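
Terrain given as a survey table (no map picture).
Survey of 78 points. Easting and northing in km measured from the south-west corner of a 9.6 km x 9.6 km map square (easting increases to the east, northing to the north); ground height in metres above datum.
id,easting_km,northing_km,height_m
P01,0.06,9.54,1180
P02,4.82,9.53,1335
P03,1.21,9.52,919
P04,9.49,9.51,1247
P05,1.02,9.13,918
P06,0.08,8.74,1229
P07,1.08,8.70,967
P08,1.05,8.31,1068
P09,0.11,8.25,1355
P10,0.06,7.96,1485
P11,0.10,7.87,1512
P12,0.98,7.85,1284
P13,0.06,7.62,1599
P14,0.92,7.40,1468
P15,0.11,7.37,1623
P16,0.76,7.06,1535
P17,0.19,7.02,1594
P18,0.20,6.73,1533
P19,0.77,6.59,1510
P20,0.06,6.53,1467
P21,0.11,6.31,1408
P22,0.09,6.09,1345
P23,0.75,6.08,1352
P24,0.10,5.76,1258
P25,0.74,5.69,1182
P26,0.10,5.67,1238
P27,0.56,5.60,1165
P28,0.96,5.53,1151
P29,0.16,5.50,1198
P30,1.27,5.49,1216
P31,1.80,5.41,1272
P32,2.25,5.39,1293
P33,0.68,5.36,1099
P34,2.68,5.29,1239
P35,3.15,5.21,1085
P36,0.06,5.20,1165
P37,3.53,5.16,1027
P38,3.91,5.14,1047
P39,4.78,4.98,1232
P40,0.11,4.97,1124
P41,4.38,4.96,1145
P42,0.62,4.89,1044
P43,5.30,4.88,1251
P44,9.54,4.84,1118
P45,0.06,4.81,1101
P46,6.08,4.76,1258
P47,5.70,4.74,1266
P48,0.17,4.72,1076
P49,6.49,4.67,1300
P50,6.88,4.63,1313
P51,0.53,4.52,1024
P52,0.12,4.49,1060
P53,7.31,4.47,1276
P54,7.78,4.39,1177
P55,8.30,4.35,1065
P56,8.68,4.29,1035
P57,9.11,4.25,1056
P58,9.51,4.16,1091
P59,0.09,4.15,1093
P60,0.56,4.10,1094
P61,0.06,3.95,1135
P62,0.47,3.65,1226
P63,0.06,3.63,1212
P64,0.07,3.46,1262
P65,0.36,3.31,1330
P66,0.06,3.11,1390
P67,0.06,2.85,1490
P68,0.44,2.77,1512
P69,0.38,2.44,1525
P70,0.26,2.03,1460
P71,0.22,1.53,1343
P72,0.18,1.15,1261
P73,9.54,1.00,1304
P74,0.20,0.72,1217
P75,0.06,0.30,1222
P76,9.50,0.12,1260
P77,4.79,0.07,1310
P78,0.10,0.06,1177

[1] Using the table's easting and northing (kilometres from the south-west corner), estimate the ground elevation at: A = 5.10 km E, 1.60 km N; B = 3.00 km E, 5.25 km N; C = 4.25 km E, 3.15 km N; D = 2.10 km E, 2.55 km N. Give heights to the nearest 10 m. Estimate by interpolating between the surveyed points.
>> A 1290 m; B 1130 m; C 1330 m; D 1490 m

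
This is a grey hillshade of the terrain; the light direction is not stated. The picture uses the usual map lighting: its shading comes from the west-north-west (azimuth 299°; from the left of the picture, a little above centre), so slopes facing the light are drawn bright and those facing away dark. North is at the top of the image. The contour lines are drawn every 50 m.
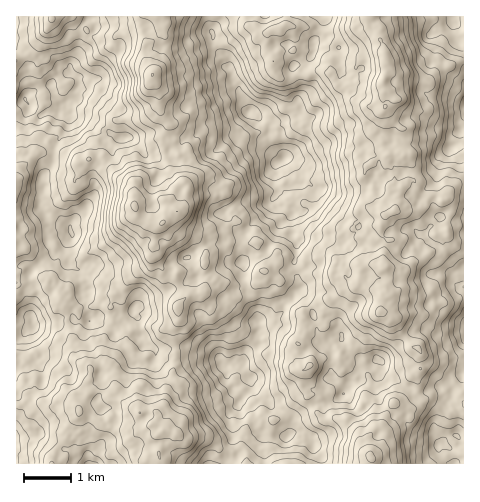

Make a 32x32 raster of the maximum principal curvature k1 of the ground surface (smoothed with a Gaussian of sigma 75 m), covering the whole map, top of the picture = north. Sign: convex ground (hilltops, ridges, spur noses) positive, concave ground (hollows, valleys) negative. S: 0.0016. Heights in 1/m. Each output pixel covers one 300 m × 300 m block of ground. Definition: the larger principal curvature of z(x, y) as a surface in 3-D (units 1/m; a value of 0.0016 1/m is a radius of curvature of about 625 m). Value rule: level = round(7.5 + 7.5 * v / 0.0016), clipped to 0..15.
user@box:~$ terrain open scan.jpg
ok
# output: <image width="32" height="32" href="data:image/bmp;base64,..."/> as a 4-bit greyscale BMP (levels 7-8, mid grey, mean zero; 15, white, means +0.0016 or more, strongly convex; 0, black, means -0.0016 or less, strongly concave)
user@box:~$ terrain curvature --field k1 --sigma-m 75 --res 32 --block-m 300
<image width="32" height="32" href="data:image/bmp;base64,Qk12AgAAAAAAAHYAAAAoAAAAIAAAACAAAAABAAQAAAAAAAACAAATCwAAEwsAABAAAAAAAAAAAAAAABEREQAiIiIAMzMzAERERABVVVUAZmZmAHd3dwCIiIgAmZmZAKqqqgC7u7sAzMzMAN3d3QDu7u4A////AJv8qLjL2ae6xqqnec+qeKqZu6lqqaz9+qimpYnryodnp6uZu5vNvKjIt5qdzMymlqmp6pjMu9h3rMqO/4vJ6bus28ic2ei3mJp6u5XK3q2aqHzLmbu7y5l4ucqnuYvIiZmYrZ2ojZlph478a6qa6pe5euzKiY2ISGutv8uWSt67i7uZmqicl4upnseJuq37iWSrqKm83Mmqt6jqlqjMmaZVuqWqZ6+runWq6arv7avImcy8u2evy4y5mru5fMqIzrrMiK13u727y7poq8u7q6eayJma7M2bqp7Kmdm4y6Woi5m3h3+5b4dcyrjKzensqNuYvaeuyZyrzduLp5jJiryZllrbq8qqqZx6q7qaunnauZiYr+3uyHvKp4i7muu4m4atloz4vPmLp2qomdusq9yojOhs+az4zcy6pmm4q6vN94ro3vyN7dy1eomK2JnZrNua/cjIqbq4uWeHityq6Imsu7yaqanXqZiFeZyou9pom6qMpmq6mqjLvLqauou5uZmmWd7b3KmqiYqouprLuahrlpqanOermFeLiXrc3Mypa6t5ev7sqnmrm2e8fN6LiouKiVaf2KmIrP/8+Yv8zrmqpZx97+qodqr2m8mY/Iffu5l6yby5mqisu6i3jPmrp57qvbqs2paKvdqYqq3phLia+qWHuOqFi/zv7Zy9upuV"/>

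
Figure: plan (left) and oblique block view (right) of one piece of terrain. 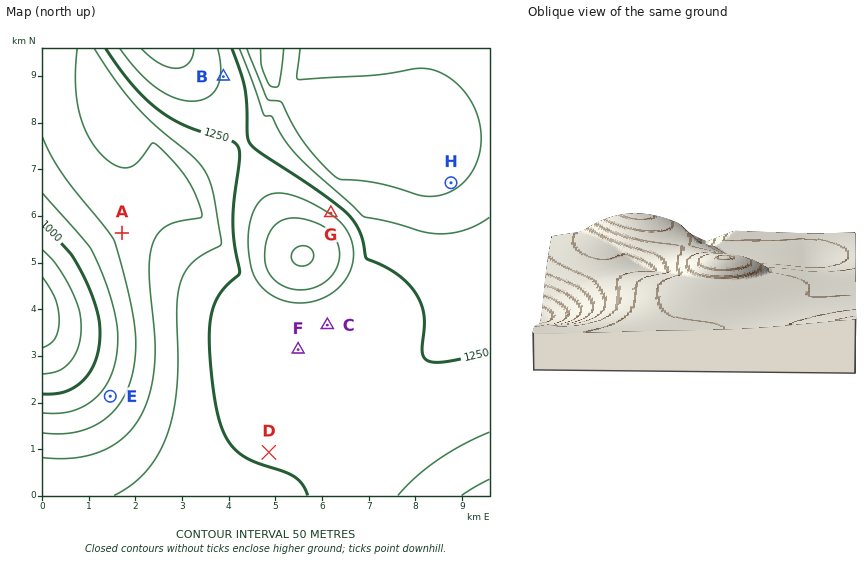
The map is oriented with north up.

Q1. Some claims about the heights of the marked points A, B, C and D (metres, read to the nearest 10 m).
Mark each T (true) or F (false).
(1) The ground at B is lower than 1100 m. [F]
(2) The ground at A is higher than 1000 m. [T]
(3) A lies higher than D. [F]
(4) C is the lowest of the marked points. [F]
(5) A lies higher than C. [F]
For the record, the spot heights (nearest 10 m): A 1120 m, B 1290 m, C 1280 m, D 1250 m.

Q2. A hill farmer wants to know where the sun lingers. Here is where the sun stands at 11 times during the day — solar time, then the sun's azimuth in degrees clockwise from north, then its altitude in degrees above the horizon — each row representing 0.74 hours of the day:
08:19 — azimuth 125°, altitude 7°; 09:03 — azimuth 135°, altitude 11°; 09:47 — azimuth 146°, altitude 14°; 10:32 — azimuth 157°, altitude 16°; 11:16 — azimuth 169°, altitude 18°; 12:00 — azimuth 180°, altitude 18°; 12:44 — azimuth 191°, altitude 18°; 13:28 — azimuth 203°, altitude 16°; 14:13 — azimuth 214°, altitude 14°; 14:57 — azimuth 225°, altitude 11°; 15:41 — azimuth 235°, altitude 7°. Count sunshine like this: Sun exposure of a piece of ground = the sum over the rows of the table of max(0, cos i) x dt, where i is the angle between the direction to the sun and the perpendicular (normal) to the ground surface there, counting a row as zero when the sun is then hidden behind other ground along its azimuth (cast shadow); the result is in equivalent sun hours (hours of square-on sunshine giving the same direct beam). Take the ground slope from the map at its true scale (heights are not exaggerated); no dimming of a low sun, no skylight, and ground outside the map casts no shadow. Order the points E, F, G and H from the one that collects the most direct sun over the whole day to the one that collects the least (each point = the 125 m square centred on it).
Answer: F > H ≈ E > G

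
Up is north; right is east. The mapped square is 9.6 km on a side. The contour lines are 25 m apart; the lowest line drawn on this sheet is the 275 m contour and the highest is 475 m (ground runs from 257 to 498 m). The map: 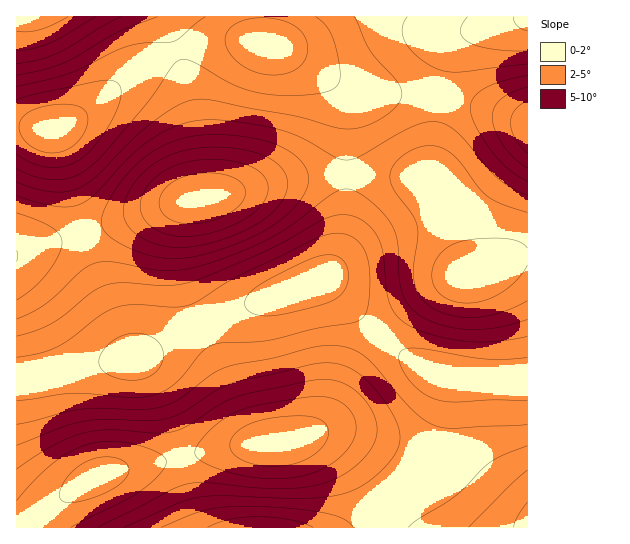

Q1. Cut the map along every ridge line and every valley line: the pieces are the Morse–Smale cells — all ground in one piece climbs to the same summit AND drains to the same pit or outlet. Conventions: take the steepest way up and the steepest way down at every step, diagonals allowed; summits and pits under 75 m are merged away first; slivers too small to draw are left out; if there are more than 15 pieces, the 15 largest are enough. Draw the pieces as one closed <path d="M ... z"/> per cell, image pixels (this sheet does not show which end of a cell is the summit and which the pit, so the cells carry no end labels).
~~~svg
<path d="M322 280l-13 3-91 33-81 43-27 2-67 15-26 3-1 143 13-1 18-12-7 10-1 9 488 0 1-149-55 0-27-3-13-4-14-7-28-20-58-58z"/><path d="M373 175l-48 0-27 2-67 16-49 8-91 30-73 20-2 2 0 125 19-1 67-14 35-4 81-43 91-33 13-3 11 7 58 58 28 20 14 7 13 4 27 3 54 0 1-121-10-1-33 15-16 4-14-57-12-25-10-13-10-4z"/><path d="M526 16l-263 0 0 18 3 10-33-4-20 1-22 4-30 11-28 16-44 37-31 19-15 1-14-2-13 0 0 124 75-20 75-26 65-12 59-14 35-4 48 0 57 4 11-94 11-38 9-10 6-4 51-13z"/><path d="M527 16l-62 19-13 12-8 24-11 72-2 35 12 16 12 25 14 57 16-4 33-15 10 0z"/><path d="M262 16l-245 0-1 110 27 3 15-1 25-15 58-46 41-19 21-5 30-3 33 4-3-10z"/><path d="M43 513l-14 8-12 2-1 4 22 1z"/>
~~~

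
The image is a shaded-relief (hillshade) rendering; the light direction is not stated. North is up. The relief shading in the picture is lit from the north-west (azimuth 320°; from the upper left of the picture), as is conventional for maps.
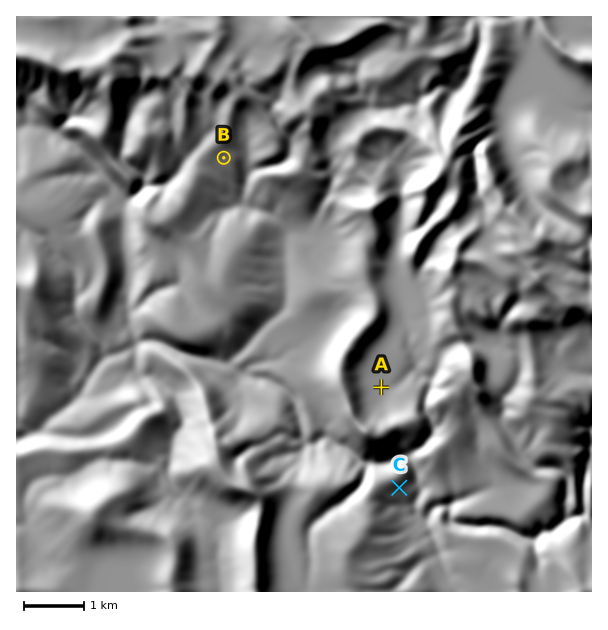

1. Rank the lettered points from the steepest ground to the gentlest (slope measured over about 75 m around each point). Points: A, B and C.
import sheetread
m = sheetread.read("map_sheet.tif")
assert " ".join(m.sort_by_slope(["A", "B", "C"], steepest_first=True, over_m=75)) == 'C B A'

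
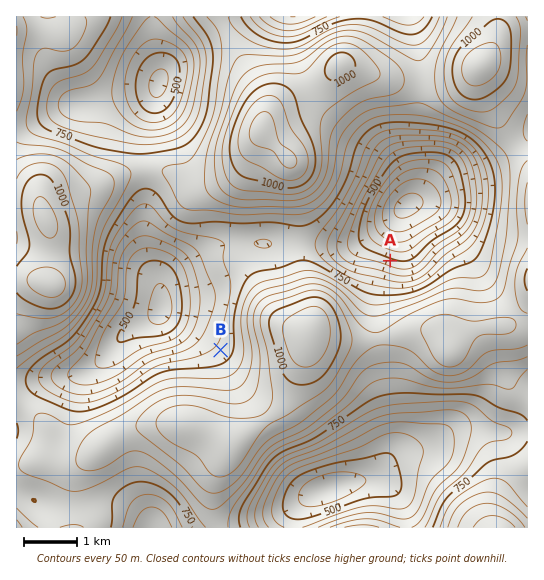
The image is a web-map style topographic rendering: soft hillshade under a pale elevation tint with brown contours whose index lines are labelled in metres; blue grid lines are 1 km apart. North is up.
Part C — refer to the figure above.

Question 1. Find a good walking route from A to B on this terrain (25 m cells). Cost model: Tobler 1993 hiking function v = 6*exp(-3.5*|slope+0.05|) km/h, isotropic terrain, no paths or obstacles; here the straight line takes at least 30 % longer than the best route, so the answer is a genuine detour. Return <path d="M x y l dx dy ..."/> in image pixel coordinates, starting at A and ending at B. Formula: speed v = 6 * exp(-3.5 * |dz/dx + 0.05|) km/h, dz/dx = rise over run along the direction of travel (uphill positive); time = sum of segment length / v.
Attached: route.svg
<path d="M390 261l-53 0-14-7-18 0-54 27-6 6-16 32 0 15-8 16"/>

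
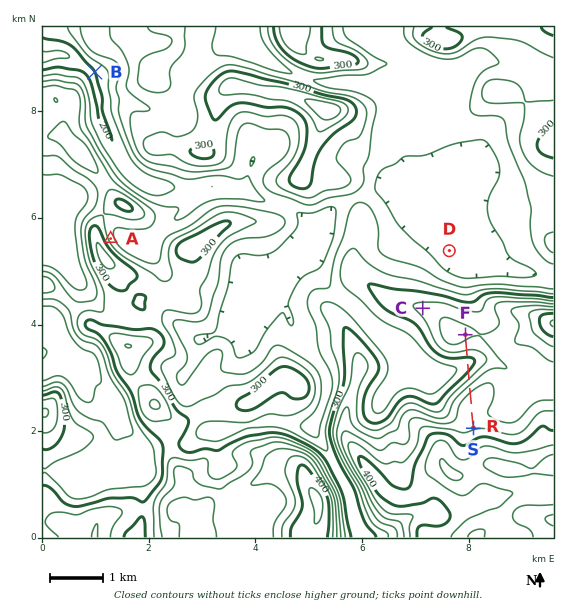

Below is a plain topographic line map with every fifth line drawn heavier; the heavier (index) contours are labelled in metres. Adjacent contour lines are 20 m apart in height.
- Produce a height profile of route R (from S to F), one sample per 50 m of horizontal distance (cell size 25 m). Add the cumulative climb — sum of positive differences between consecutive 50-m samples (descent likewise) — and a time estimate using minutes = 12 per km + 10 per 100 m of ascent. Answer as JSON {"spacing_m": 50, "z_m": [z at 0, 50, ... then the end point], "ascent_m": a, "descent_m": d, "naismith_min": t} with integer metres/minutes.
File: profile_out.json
{"spacing_m": 50, "z_m": [377, 373, 371, 369, 368, 369, 370, 371, 372, 372, 372, 370, 367, 362, 356, 349, 341, 333, 324, 316, 309, 302, 297, 293, 292, 293, 296, 302, 310, 318, 325, 331, 336, 340, 342, 343, 343], "ascent_m": 55, "descent_m": 90, "naismith_min": 27}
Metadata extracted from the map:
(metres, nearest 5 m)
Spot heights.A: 270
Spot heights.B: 200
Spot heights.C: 325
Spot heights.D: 230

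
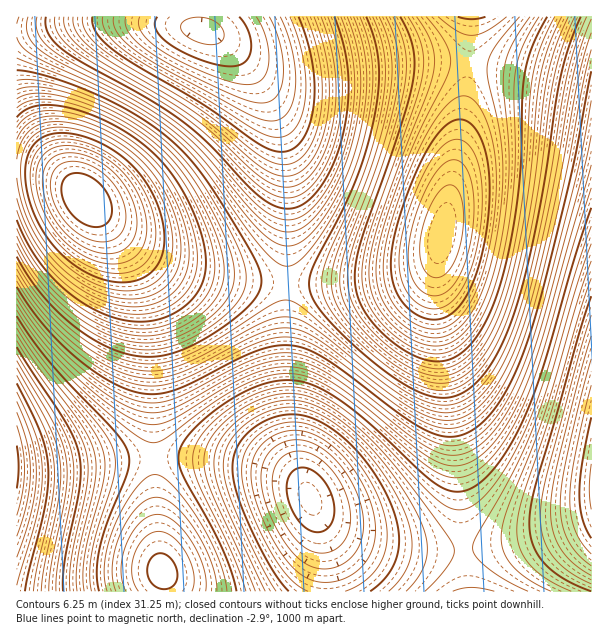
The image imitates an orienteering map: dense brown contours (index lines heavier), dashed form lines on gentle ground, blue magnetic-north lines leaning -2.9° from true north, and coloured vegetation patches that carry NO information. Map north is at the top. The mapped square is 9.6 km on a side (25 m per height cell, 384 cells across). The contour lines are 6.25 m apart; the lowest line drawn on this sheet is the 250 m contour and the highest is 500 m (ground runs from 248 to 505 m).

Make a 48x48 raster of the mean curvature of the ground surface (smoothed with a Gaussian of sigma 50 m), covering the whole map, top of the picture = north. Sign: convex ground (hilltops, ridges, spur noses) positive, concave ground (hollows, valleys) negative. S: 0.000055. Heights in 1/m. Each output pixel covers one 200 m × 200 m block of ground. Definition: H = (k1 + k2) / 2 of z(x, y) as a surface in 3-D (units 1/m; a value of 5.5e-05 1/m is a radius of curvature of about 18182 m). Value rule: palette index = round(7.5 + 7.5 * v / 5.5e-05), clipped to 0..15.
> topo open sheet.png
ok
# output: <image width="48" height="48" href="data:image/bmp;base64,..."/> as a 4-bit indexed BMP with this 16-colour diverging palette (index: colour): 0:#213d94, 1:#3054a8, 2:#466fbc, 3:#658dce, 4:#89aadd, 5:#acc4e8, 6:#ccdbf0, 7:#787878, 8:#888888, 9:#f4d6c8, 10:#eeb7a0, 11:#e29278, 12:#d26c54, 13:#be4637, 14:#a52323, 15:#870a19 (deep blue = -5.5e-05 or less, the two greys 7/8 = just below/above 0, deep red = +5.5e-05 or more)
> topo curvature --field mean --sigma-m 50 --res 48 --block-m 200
<image width="48" height="48" href="data:image/bmp;base64,Qk32BAAAAAAAAHYAAAAoAAAAMAAAADAAAAABAAQAAAAAAIAEAAATCwAAEwsAABAAAAAAAAAAlD0hAKhUMAC8b0YAzo1lAN2qiQDoxKwA8NvMAHh4eACIiIgAyNb0AKC37gB4kuIAVGzSADdGvgAjI6UAGQqHAHeJq83u///ty6mGVEREVVZmd3d3ZmZVVGeJmrze///typh2VDNERVZneId3dmZVVWd4mrzd7/7cuphlQzM0RVZneIh3d2ZlVWZ4mqvN7u3LqYdlQyM0RVZniIiHd2ZlVVZ4iavM3u3LqYZUMiIzRVZniJiId3ZmVVZ3iZq8zdy6mHZUMiIzRVZ3iZmIh3ZmVVZniJqrzMuph2VDIRIzRVZ4iZmIh3dmVVZneJmqu7qZh2VDIRIjRVZ4iZmYiHdmVVZneImaqqmYdlQyIREjRVZ4mamZiHdmZVZmd4iJmpmHZUQyEREjRVZ4mqqZiHd2ZVZmd3eIiZh2VUMiEAEjRWZ4mqqZmId2ZVZmZnd3iIdlVDMhEAEjRWeImqqpmId2ZWZmZnd3eHdlVDMhEAEjRWeJq7qpmId2ZWZnd3d4iIdmVEMyERI0VneJq7uqmId2ZXd3d3iIiId2ZUQzIiNEVniau8uqmYd2VXd4iIiIiYh3ZlRDMjNFZ4mavMu6mYd2VYiIiIiZmZiHdmVUQzRWd4mrzMy6mYd2VIiJmZmZmZmId2ZVREVmeJq7zdy6qYdmVJmZmZmZqpmYh3ZlVFVniZq83dy7qYdmVJmZqqqqqqmZiHdmVVZ4iavM3u3LqYdlVKqqqqqqqqqpmId3Zmd4mrvN3u3LqYdlRKqqq7u7u7qqmYiHdmeJqrzd7+3LqYdlQ7u7u7u7u7uqqZmId3iZq8ze7/7bqYdlQ8y7u7zMzMu7qpmYh3iau83e//7cuYdlQ8zMzMzMzMu7qqmYh3iau83u//7cuodlQ93d3dzMzMu7qpmId3iZq83e//7cuodlQ+7u3d3dzMu6qZiHZmeJq8ze//7cupdlQ//u7u3d3Mu6mYh2ZVZ4mrze//7cupdlQ////u7d3MuqmId2VVZ4mrze//7cuph1Q/////7t3MuqmHdlVEVniave//7cuph2VP/////u3MupmHZVQzRniavN7/7cuph2VP/////u3Muph3ZUMzRWeKvN7/7cuph2VP/////+3Muph2VEMiNGeJrN7/7cuph2VP/////+3Lqph2VDIiNFaJq97/7cuph2Zf/////+3LqYdlQzIRJFZ4q87/7cupmHZf/////+3LqYdlQyERI0Z4m83v7cu6mHZf/////ty6qYdlQyERI0V4ms3u7cuqmHdv///+7cupmHZUQyIRI0V4mrze3MuqmHdv//7ty7qYh2ZUQyISM0VnmrzdzLupmIdv7t3LupmHdmVEQzIiNFZniavMy7qpmId93MuqmId2ZVREMzMjNFZniaq7u6qpmIh8uqmYh2ZVVEREMzMzRFZniJq7qqqZmIh6mYh3ZVVEREMzMzMzRVZneJmqqpmZmYiIh3ZVREMzMzMzM0RERVZneImZmZmZmYiHZVRDMyIiIiMzNEREVWZnd4iZmZmZmIiFRDMiERERESIjNEREVWZmd3iIiIiIiIiEMiEQAAAAARIjNERFVWZmd3eIiIiIiIiCEQAAAAAAABEiM0RFVmZmZ3d3d3iIiIiA=="/>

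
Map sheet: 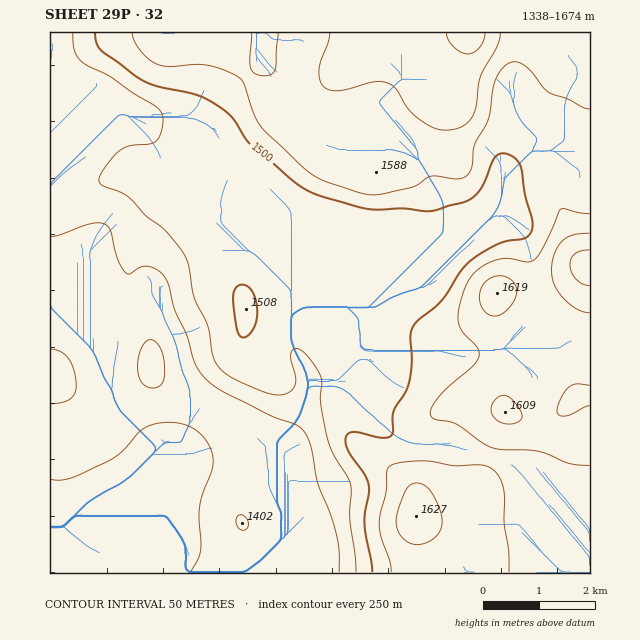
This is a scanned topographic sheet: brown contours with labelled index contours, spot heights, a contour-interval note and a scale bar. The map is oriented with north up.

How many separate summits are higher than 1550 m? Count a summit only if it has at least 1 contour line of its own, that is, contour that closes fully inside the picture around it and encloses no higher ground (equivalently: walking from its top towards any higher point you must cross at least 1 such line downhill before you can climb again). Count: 3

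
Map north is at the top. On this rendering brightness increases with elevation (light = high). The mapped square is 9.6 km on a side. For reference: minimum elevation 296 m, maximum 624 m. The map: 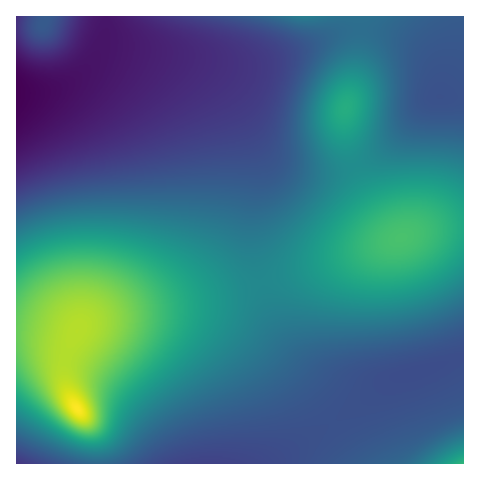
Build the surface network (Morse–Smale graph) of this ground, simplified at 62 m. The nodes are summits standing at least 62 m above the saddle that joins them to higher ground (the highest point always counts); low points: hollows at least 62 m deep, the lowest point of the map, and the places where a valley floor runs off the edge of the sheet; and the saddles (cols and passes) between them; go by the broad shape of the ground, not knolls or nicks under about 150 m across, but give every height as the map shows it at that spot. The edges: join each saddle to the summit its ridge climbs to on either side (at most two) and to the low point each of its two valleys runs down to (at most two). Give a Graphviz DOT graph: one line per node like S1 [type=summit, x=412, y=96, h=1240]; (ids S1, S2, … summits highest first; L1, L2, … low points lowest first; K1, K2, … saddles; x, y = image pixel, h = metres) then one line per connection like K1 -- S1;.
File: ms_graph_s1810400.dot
graph terrain {
  S1 [type=summit, x=77, y=409, h=624];
  S2 [type=summit, x=402, y=238, h=530];
  S3 [type=summit, x=463, y=463, h=512];
  S4 [type=summit, x=45, y=19, h=390];
  L1 [type=low, x=17, y=92, h=296];
  L2 [type=low, x=17, y=463, h=347];
  K1 [type=saddle, x=262, y=283, h=449];
  K2 [type=saddle, x=360, y=29, h=414];
  K3 [type=saddle, x=334, y=423, h=378];
  K4 [type=saddle, x=106, y=17, h=316];
  K1 -- S1;
  K1 -- S2;
  K1 -- L1;
  K1 -- L2;
  K2 -- S1;
  K2 -- S2;
  K2 -- L1;
  K3 -- S1;
  K3 -- S3;
  K3 -- L2;
  K4 -- S1;
  K4 -- S4;
  K4 -- L1;
}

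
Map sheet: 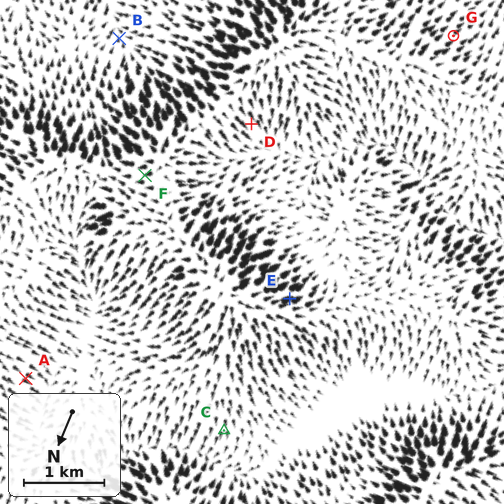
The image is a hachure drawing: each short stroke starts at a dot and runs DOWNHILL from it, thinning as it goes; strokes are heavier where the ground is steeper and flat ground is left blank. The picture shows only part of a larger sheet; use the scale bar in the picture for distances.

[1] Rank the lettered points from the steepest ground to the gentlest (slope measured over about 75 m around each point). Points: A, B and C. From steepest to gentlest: A C B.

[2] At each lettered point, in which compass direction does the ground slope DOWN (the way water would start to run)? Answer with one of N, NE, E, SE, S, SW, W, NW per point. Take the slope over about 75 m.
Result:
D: NW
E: SW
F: NE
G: SW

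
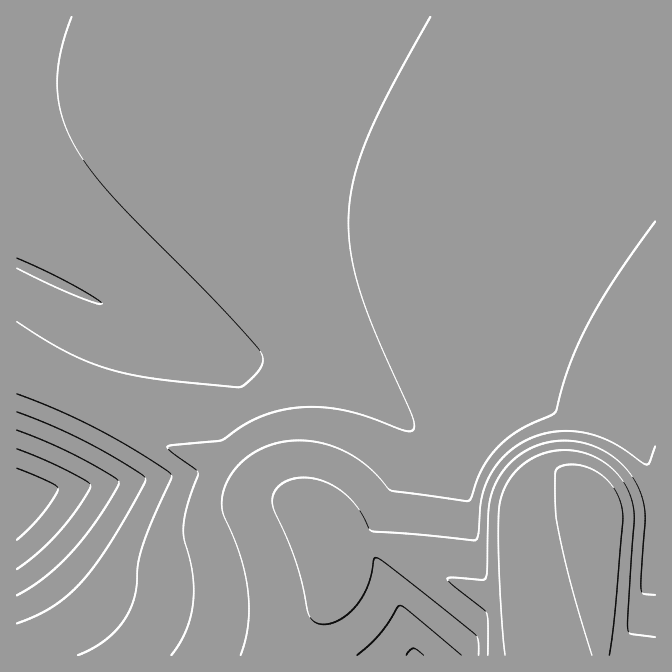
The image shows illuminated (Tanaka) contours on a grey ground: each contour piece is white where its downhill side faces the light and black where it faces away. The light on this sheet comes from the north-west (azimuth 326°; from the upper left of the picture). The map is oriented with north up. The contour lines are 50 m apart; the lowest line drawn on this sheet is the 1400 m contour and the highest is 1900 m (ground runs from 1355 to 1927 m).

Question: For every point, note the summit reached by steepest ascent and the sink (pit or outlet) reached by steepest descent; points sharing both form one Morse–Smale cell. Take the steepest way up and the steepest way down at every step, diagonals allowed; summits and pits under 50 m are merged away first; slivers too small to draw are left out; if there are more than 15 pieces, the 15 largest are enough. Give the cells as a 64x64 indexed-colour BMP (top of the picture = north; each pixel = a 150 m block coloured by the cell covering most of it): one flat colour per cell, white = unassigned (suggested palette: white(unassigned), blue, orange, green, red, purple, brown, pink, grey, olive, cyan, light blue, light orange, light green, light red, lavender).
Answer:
<image width="64" height="64" href="data:image/bmp;base64,Qk12CAAAAAAAAHYAAAAoAAAAQAAAAEAAAAABAAQAAAAAAAAIAAATCwAAEwsAABAAAAAAAAAA////ALR3HwAOf/8ALKAsACgn1gC9Z5QAS1aMAMJ34wB/f38AIr28AM++FwDox64AeLv/AIrfmACWmP8A1bDFACIiIiIiIiIiIiIiIiIiIzMzMzMzMzMzMzMzMzMzNEREIiIiIiIiIiIiIiIiIiIjMzMzMzMzMzMzMzMzMzM0REQiIiIiIiIiIiIiIiIiIiIzMzMzMzMzMzMzMzMzMzRERCIiIiIiIiIiIiIiIiIiIjMzMzMzMzMzMzMzMzMzNEREIiIiIiIiIiIiIiIiIiIiIzMzMzMzMzMzMzMzMzM0REQiIiIiIiIiIiIiIiIiIiIjMzMzMzMzMzMzMzMzMzRERCIiIiIiIiIiIiIiIiIiIiIzMzMzMzMzERETMzMzNEREIiIiIiIiIiIiIiIiIiIiIjMzMzMzMxEREREREzM0REQiIiIiIiIiIiIiIiIiIiIiMzMzMzMRERERERERETRERCIiIiIiIiIiIiIiIiIiIiIzMzMxERERERERERERFEREIiIiIiIiIiIiIiIiIiIiIjMzMREREREREREREREUREQiIiIiIiIiIiIiIiIiIiIiERERERERERERERERERRERCIiIiIiIiIiIiIiIiIiIiERERERERERERERERERFEREIiIiIiIiIiIiIiIiIiIiEREREREREREREREREREUREQiIiIiIiIiIiIiIiIiIiERERERERERERERERERERERESIiIiIiIiIiIiIiIiIhERERERERERERERERERERERERIiIiIiIiIiIiIiIiEREREREREREREREREREREREREREiIiIiIiIiIiIiIhERERERERERERERERERERERERERESIiIiIiIiIiIiIRERERERERERERERERERERERERERERIiIiIiIiIiIiEREREREREREREREREREREREREREREREiIiIiIiIiIhERERERERERERERERERERERERERERERESIiIiIiIiIRERERERERERERERERERERERERERERERERIiIiIiIiEREREREREREREREREREREREREREREREREREiIiIiIhERERERERERERERERERERERERERERERERERESIiIiIRERERERERERERERERERERERERERERERERERERIiIhEREREREREREREREREREREREREREREREREREREREiIRERERERERERERERERERERERERERERERERERERERESERERERERERERERERERERERERERERERERERERERERERERERERERERERERERERERERERERERERERERERERERERERERERERERERERERERERERERERERERERERERERERERERERERERERERERERERERERERERERERERERERERERERERERERERERERERERERERERERERERERERERERERERERERERERERERERERERERERERERERERERERERERERERERERERERERERERERERERERERERERERERERERERERERERERERERERERERERERERERERERERERERERERERERERERERERERERERERERERERERERERERERERERERERERERERERERERERERERERERERERERERERERERERERERERERERERERERERERERERERERERERERERERERERERERERERERERERERERERERERERERERERERERERERERERERERERERERERERERERERERERERERERERERERERERERERERERERERERERERERERERERERERERERERERERERERERERERERERERERERERERERERERERERERERERERERERERERERERERERERERERERERERERERERERERERERERERERERERERERERERERERERERERERERERERERERERERERERERERERERERERERERERERERERERERERERERERERERERERERERERERERERERERERERERERERERERERERERERERERERERERERERERERERERERERERERERERERERERERERERERERERERERERERERERERERERERERERERERERERERERERERERERERERERERERERERERERERERERERERERERERERERERERERERERERERERERERERERERERERERERERERERERERERERERERERERERERERERERERERERERERERERERERERERERERERERERERERERERERERERERERERERERERERERERERERERERERERERERERERERERERERERERERERERERERERERERERERERERERERERERERERERERERERERERERERERERERERERERERERERERERERERERERERERERERERERERERERERERERERERERERERERERERERERERERERERERERERERERERERERERERERERERERERERERERERERERERERERERERERERERERERERERERERERERERERERERERERERERERERERERERERERERERERERERERERERERERERERERERERERERERERERERERERERERERERERERERERERERERERERERERERERERERERERERERERERERERERERERERERERERERERERERERERERERERERERERERERERERERERERERERERERERERERERERERERERERERERERERERERERERERERERERERERERERERERERERERERERERERERERERERERERERERERERERERER"/>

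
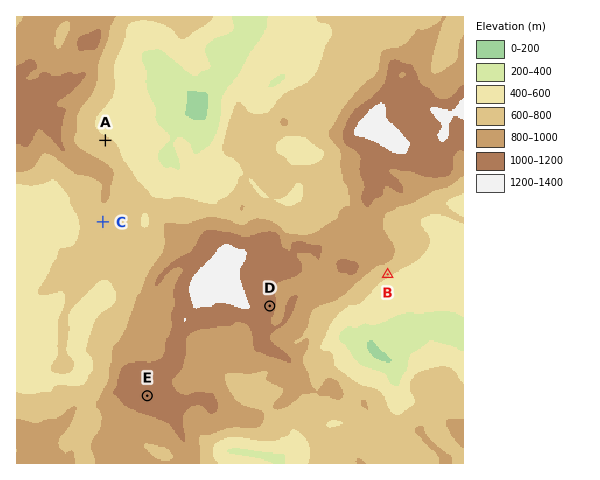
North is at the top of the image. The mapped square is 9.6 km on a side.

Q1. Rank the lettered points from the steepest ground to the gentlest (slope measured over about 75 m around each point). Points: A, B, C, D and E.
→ B A D C E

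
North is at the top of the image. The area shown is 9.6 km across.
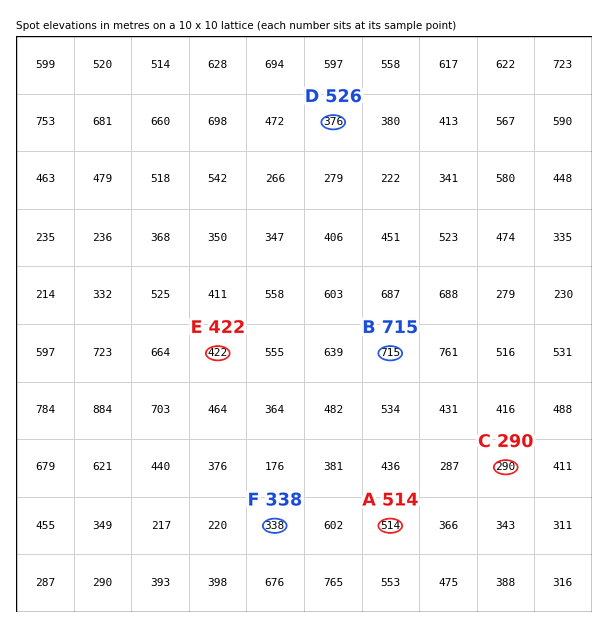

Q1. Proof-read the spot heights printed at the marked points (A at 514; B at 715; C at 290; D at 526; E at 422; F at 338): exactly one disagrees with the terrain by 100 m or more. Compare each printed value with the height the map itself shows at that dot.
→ D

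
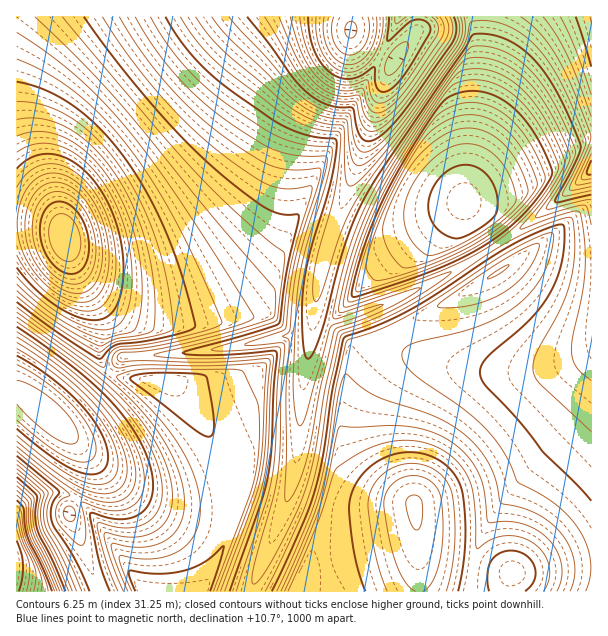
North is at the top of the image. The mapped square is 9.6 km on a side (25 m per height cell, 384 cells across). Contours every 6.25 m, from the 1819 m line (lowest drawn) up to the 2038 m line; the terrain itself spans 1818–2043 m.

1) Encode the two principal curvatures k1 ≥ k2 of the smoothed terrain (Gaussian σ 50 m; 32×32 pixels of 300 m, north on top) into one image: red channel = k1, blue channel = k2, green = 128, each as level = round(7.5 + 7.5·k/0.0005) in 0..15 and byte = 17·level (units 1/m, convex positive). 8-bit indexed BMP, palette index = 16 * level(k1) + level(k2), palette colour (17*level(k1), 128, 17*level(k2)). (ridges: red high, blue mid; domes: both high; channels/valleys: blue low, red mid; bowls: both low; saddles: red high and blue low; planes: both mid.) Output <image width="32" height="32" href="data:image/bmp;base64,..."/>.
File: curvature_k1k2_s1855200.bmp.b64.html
<image width="32" height="32" href="data:image/bmp;base64,Qk02CAAAAAAAADYEAAAoAAAAIAAAACAAAAABAAgAAAAAAAAEAAATCwAAEwsAAAABAAAAAAAAAIAAABGAAAAigAAAM4AAAESAAABVgAAAZoAAAHeAAACIgAAAmYAAAKqAAAC7gAAAzIAAAN2AAADugAAA/4AAAACAEQARgBEAIoARADOAEQBEgBEAVYARAGaAEQB3gBEAiIARAJmAEQCqgBEAu4ARAMyAEQDdgBEA7oARAP+AEQAAgCIAEYAiACKAIgAzgCIARIAiAFWAIgBmgCIAd4AiAIiAIgCZgCIAqoAiALuAIgDMgCIA3YAiAO6AIgD/gCIAAIAzABGAMwAigDMAM4AzAESAMwBVgDMAZoAzAHeAMwCIgDMAmYAzAKqAMwC7gDMAzIAzAN2AMwDugDMA/4AzAACARAARgEQAIoBEADOARABEgEQAVYBEAGaARAB3gEQAiIBEAJmARACqgEQAu4BEAMyARADdgEQA7oBEAP+ARAAAgFUAEYBVACKAVQAzgFUARIBVAFWAVQBmgFUAd4BVAIiAVQCZgFUAqoBVALuAVQDMgFUA3YBVAO6AVQD/gFUAAIBmABGAZgAigGYAM4BmAESAZgBVgGYAZoBmAHeAZgCIgGYAmYBmAKqAZgC7gGYAzIBmAN2AZgDugGYA/4BmAACAdwARgHcAIoB3ADOAdwBEgHcAVYB3AGaAdwB3gHcAiIB3AJmAdwCqgHcAu4B3AMyAdwDdgHcA7oB3AP+AdwAAgIgAEYCIACKAiAAzgIgARICIAFWAiABmgIgAd4CIAIiAiACZgIgAqoCIALuAiADMgIgA3YCIAO6AiAD/gIgAAICZABGAmQAigJkAM4CZAESAmQBVgJkAZoCZAHeAmQCIgJkAmYCZAKqAmQC7gJkAzICZAN2AmQDugJkA/4CZAACAqgARgKoAIoCqADOAqgBEgKoAVYCqAGaAqgB3gKoAiICqAJmAqgCqgKoAu4CqAMyAqgDdgKoA7oCqAP+AqgAAgLsAEYC7ACKAuwAzgLsARIC7AFWAuwBmgLsAd4C7AIiAuwCZgLsAqoC7ALuAuwDMgLsA3YC7AO6AuwD/gLsAAIDMABGAzAAigMwAM4DMAESAzABVgMwAZoDMAHeAzACIgMwAmYDMAKqAzAC7gMwAzIDMAN2AzADugMwA/4DMAACA3QARgN0AIoDdADOA3QBEgN0AVYDdAGaA3QB3gN0AiIDdAJmA3QCqgN0Au4DdAMyA3QDdgN0A7oDdAP+A3QAAgO4AEYDuACKA7gAzgO4ARIDuAFWA7gBmgO4Ad4DuAIiA7gCZgO4AqoDuALuA7gDMgO4A3YDuAO6A7gD/gO4AAID/ABGA/wAigP8AM4D/AESA/wBVgP8AZoD/AHeA/wCIgP8AmYD/AKqA/wC7gP8AzID/AN2A/wDugP8A/4D/AIjnhYSEhOeHh4fXlXR0dOeHh4eHh4iIiIeFiIiIiIeHyLaEhIS2uIeHh5fXdHR0tqeHh4eHiIiIh4WIiIiIh4fXhYSEhNiHh4eHh+eFhHSF14eHh4iIiIiIhYiIiIiHh7VUdITHl4eHh4eHp8aEhHTXh4eHiIiIiIiGhoeHh4eH51RTlbeGhoaHh4eH54SEdKW3h4eIiIiIiIeGh4eHh4eo5tW2dnZ2h4eHh4fIloR0dNeHh4iIiIiIh4d2h4eHh4eGdnZ2dnaHh4eHh5jHhHR014eHiIiIiIeHh4d3h4eHdnV1dnZ2doeHh4eHh9eEhHTXh4eHh4iHh4eHh4d3h4d1dXZ2dnaHh5eHh4eH14SEdMaHh4eHh4eHh4eHh4eHh3V2dnZ2d4eXl4eHh4fYhIR0xpeHh4eHh4eHh4eHh4eHdnZ1dneHl5eXh4eHh9d0dIS2p4eHh4eHh4eHh4eHh4d2dXZ2h7fIuLiol4eH14V0hKa3h4eHh4eHh4eHh4eHh3V2dofHsqWlprfHx9f5poR0hdd3d4eHh4eHh4eHh4eHdnaHl9dxgICAgHBwcID0hISF6IeHh4eHh4eHh4eHh4eHh5iXqMfY2NfXx8e3lLGUhKS2x8eXh4eHh4eHh4eHh4eImJiXl4eHh4eHh6e46HR0tLBwgrfXp4eHh4eHh4eHh5iYmJeHh4eHh4eHh4fXdHSE98eBcIG32KiHh4eHh4eHiJiYl4eHh4eHh4eHh9eFdISV6NfHg4CBx8iIiIeHh4eIqKiYh4eHh4eHh4eHt6Z0hITnh5fYx4KAlNioiIeHh5ioqIiHh4eHh4eHh4eH13SEhMaoiIiY2LeAgLfIiIeHmKiYiIeHh4eHh4eHh4fXhYSEhdiIiIiIuNiUgKXYmIeYqJiHh4eHh4eHh4eHh6e2hISE15iIiIiImNingJPYh5iYmIeHh4eHh4eHh4eHh9iEhISV2IiIiIiIiMjIgIGHl5eHh4eHh4eHh4eHh4eHuLaEhITXmIiIiIiIiLjIgIeHh4eHh4eHh4eHh4eHh4eH2ISEhJboiIiIiIiIiKjYh4eHh4eHh4eHh4eHh4eHh4e4poSEhdeoiIiIiIiIiKeHh4eHh4eHh4eHh4eHh4eHh4fXdHR1huiIiIiIiIiHh4eHh4eHh4d3d4eHh4eHh4eHhqaldHV116iIiIiIh4eHh4eHh4eHh3d3h4eHh4eHh4d2dsZ0dXWG6IiIh4eHh4eHh4eHh4eHh3d3d3eHh4eHd3ZllqV0dYXXp4eHh4eHh4eHh4eHh4eHd3d3d4eHh4d3dmVm13SFdXTXh4eHh4eHh4eHh4eHh4d3d3d3h4eHh4d2ZXanpWRUdNeHh4eHh4c="/>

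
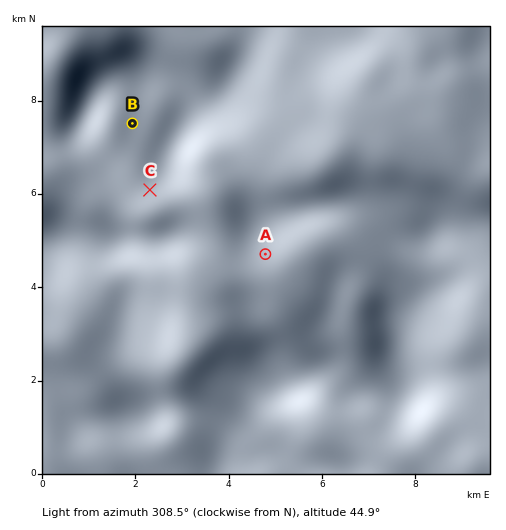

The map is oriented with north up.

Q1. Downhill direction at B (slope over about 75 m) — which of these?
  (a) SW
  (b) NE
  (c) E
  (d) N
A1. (b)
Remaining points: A N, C N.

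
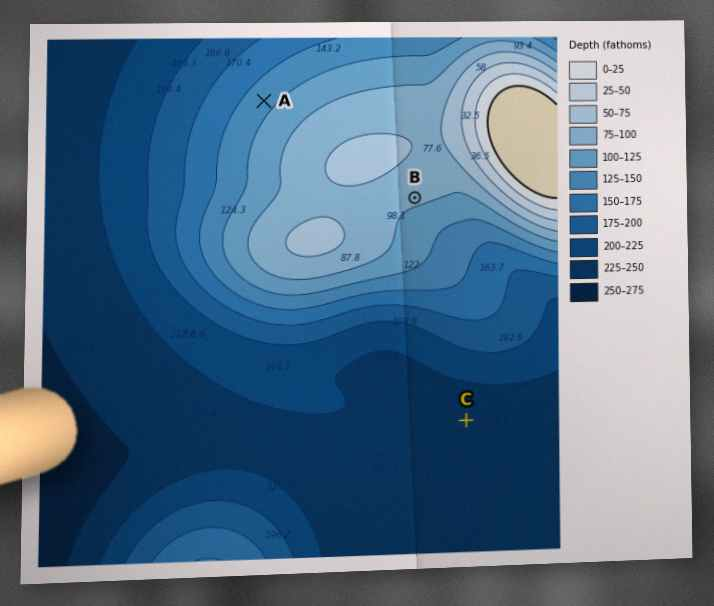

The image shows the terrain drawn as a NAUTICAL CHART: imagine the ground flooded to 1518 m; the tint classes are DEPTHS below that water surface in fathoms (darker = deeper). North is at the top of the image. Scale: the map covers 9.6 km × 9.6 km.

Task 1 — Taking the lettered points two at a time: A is above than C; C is below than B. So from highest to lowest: B A C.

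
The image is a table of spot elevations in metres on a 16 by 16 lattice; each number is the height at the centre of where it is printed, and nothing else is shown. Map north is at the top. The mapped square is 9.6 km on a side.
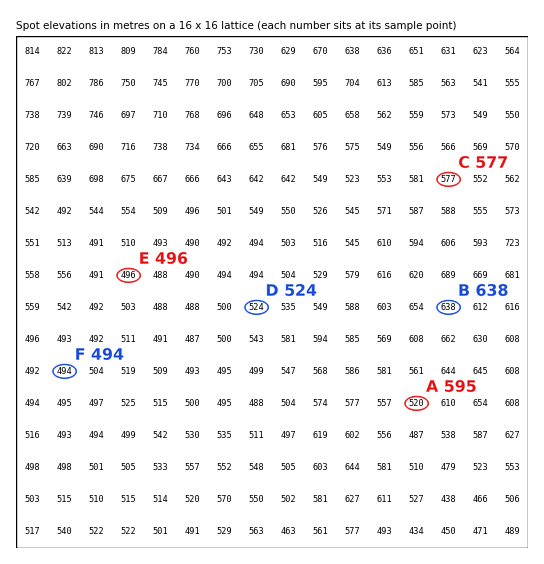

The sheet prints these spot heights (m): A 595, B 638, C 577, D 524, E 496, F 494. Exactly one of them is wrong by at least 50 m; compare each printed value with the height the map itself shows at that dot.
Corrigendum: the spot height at A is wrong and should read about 520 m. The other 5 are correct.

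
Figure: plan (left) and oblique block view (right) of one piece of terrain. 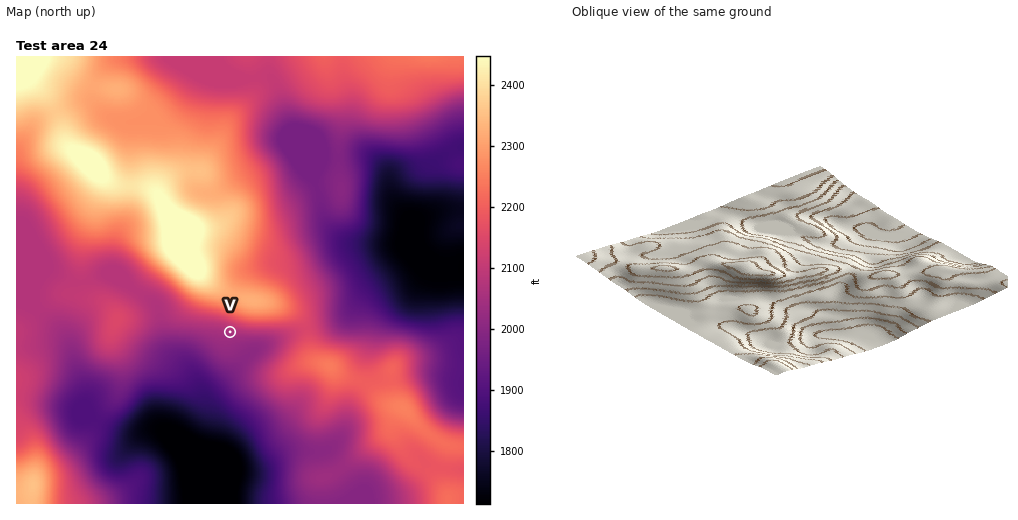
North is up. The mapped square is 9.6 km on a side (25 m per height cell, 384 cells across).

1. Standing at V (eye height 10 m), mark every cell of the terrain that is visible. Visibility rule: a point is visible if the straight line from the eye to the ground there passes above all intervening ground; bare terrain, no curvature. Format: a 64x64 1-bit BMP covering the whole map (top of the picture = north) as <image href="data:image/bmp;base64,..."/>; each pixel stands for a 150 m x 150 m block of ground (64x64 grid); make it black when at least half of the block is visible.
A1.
<image width="64" height="64" href="data:image/bmp;base64,Qk0+AgAAAAAAAD4AAAAoAAAAQAAAAEAAAAABAAEAAAAAAAACAAATCwAAEwsAAAIAAAAAAAAA////AAAAAAAf/////4AAAB//////gAAAH/////+AAAA///////AAAD////wf4AAAv///+A/AAAC////wDwAAAD///8AIAAAAP///AAAAAAA///wAAAAAAD//8AAAAAAA///AAAAAAAD/D8AAAAAAAP4DwCAAAAAA/APAYAAAAAD8A8DAAAAAAPwB4cGAAAAA/AH/g/gAAAD4Af+D/AAAAOAB/4P/AAAAAAP/B//wAAAAA/8P/+AAAAAD/w//wAAAAAP////AAAAAA////4AAAAAD///8AAAAAAH4/+AAAAAAAeB/wAAAAAABwD4AAAAAAAMAeAAAAAAAAABwAAAAAAAAAHAAAAAAAAAAAAAAAAAAAAAAAAAAAAAAAAAAAAAAAAAAAAAAAAAAAAAAAAAAAAAAAAAAAAAAAAAAAAAAAAAAAAAAAAAAAAAAAAAAAAAAAAAAAAAAAAAAAAAAAAAAAAAAAAAAAAAAAAAAAAAAAAAAAAAAAAAAAAAAAAAAAAAAAAAAAAAAAAAAAAAAAAAAAAAAAAAAAAAAAAAAAAAAAAAAAAAAAAAAAAAAAAAAAAAAAAAAAAAAAAAAAAAAAAAAAAAAAAAAAAAAAAAAAAAAAAAAAAAAAAAAAAAAAAAAAAAAAAAAAAAAAAAAAAAAAAAAAAAAAAAAAAAAAAAAAAAAAAAAAAAAAAAAAA=="/>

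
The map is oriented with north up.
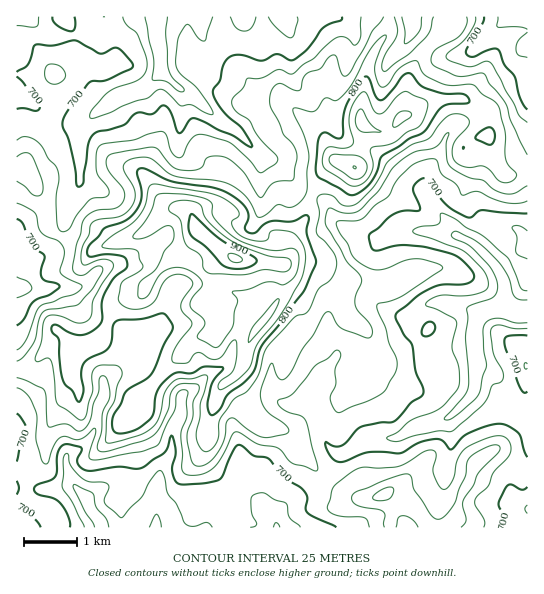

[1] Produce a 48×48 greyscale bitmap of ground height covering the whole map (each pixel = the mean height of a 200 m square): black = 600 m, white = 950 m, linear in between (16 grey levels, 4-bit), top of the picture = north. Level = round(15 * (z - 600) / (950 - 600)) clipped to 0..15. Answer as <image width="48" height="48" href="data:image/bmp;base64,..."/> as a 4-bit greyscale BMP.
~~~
<image width="48" height="48" href="data:image/bmp;base64,Qk32BAAAAAAAAHYAAAAoAAAAMAAAADAAAAABAAQAAAAAAIAEAAATCwAAEwsAABAAAAAAAAAAAAAAABEREQAiIiIAMzMzAERERABVVVUAZmZmAHd3dwCIiIgAmZmZAKqqqgC7u7sAzMzMAN3d3QDu7u4A////AERVVDIjMyIzMzMzMyM0RFVWZ2Z3d2ZUQ0RVQyIzMzIzMzRDMzNEVWZmd3d2Z2VUQ0REQyI0MzIzRERDMzNEVWZ3d3dmZmVUREREMiM0RDM0RERDM0RFVWZ3h3ZmZmZUREREMzM0RDNFVURERERVVVZmZ3ZlVnZVRVVVM0RERENFZlREREVVVVVVVmZlVnZlVUVVNFVVVVRFZ2VERFVmVERVVVVlVWdmVEVlRFZ3ZlVFeHZEVVZmVEREREVVRWZ2VEVmVlaIh3ZFeIdVZmZlRVREMzNERFVVVEVmZ2aJmYZVeIdmd3ZlRVVERDMzM0REREVneHZ5mZdlaId3d2ZVVVVVVEMzIjRERFVniIZ4mZhlaJh3dlVVVVVVVUREMiNERFZniYdomZhlZ5mHdmVVVWZlVVREMyI0RGZ3iYdniZl2Z5qYdmZVVWZmVVVEQyIzRXd4mYd3iJmYiImph2dlVWZmZVREQyIzRXd4mZiIiImamZmql3dmVVZmZVREMyIzRWeImZmIiImaqqqal3d2ZVZmZVREMyI0VVaImZmYiIiaq7uqqHd2ZmZmZUREMyI0VVZ5mImYiIiZq7uquod3Zmd2ZUREQyI0REV4h3iZmYiZq7u6u6h3Znd2VEREQyIiIkVnd3iZmpmau7u6q6mHd3dmVUQzMiIRETRVZniaq6mZu7u7qrqYd3dmZVQzMzMiIjNEVWeJq7qZq7u7u7qYh3dmZmVUREQyIzRFVmaJqrqpq7u7u7upiHdmZmZVVUQyNERFZ3d4mau7vM3dzMy5iHZlVWZlVUMiNERFVoiJmqu7zN7tzMu5iHVUVVVVVDIjM0RVVomqqqq7zd3Lqqqph2VUREREMyI0M0VVVniaq7q83dypmaqYd1VEREMzIiNEM0VmVniJmru83bqpiZmYdlVVREQzM0REM1VmVWd3ibvM3Lqph4iIdmZlVERDNERERGZmVVZmeKvMy7qYd3d4d4h2VVREVVVVVWZmVFVWeKqqqpmHZ3d4iImHZVREVVVmdndmVEVmeJmYiId3ZmZ4iZqodVRFVmZ3d3dlVEVniZh3Z3d2VWZ4mru5dlVVZ3eIh3dlVEVneIdmZndmVVZ4m7u6h2ZVeIiId2ZVVEVmZnZVZmZlRWZ4mqqqmHdmeIiIdlVVREVVVWZVVlVUVmZ4mZqqqpiHeImYdlVVREREVVVUVURFZmd4iIq7u6qXd4iYdlVVRDM0REVERDRVZmeIiIq6q7qYd4iHZURFVEMzNERDM0VWZnd3iIqqmqqpiIiHZURVVEQzMzQzM0VWZnd3d3mpiaqZmYh2VEVVVURDMyMiNEVVZmZnd3iYeJmIiIdmVEVWVVRURDIjRERVVWVnd3eIeJh3dmdlRERVVVVVRDI0RERVVVVWZ2aIZ3h2ZVVVRERVVURERDIzRDRERERFVmZ4dmd2VURUQ0REREREQyIzMzRERENEVWVndlZ3ZkREQ0REREREMyIzMzQzNDM0RVVnd1Vnd1QzQzNEVEMzMyIjMzMzMzM0REVmdlVnd2VDMw=="/>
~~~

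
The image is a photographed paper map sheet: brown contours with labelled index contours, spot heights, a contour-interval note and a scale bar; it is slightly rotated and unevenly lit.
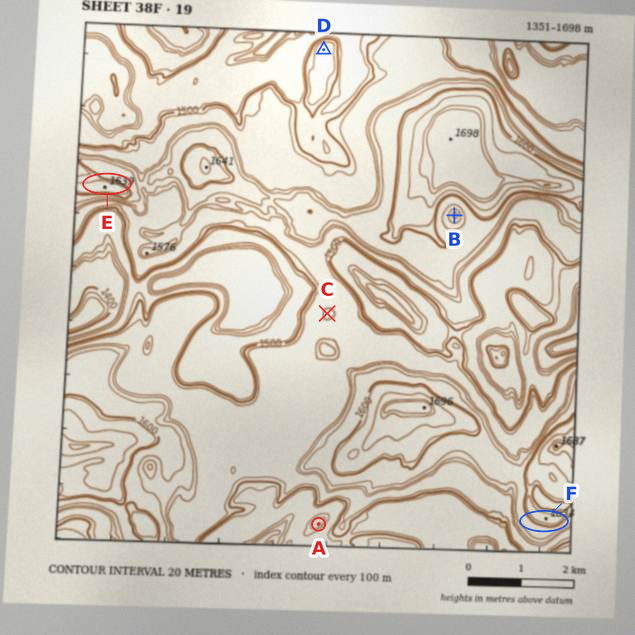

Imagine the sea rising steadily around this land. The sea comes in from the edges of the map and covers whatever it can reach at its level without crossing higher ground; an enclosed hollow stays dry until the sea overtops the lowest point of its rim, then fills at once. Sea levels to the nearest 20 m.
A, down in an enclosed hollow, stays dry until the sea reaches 1460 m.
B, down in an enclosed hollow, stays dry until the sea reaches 1580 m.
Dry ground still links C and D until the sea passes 1500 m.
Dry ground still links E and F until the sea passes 1520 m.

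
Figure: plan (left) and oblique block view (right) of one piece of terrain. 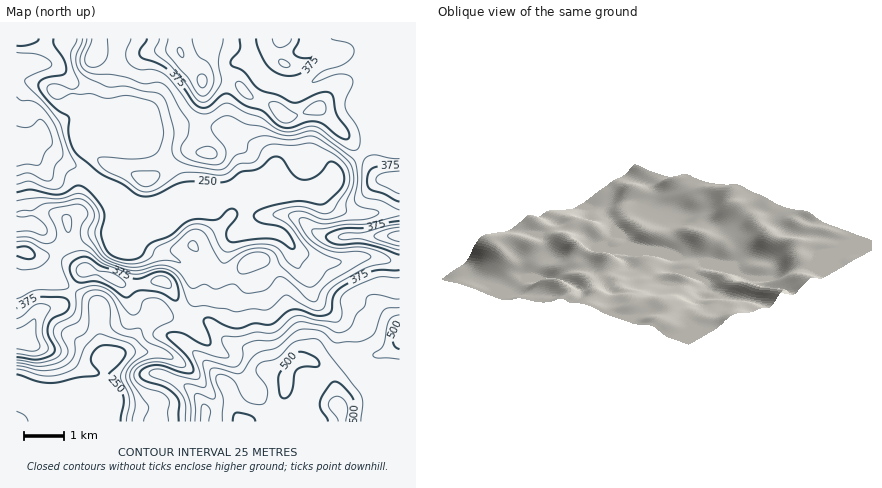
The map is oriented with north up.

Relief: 160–540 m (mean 335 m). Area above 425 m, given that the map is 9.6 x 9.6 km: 13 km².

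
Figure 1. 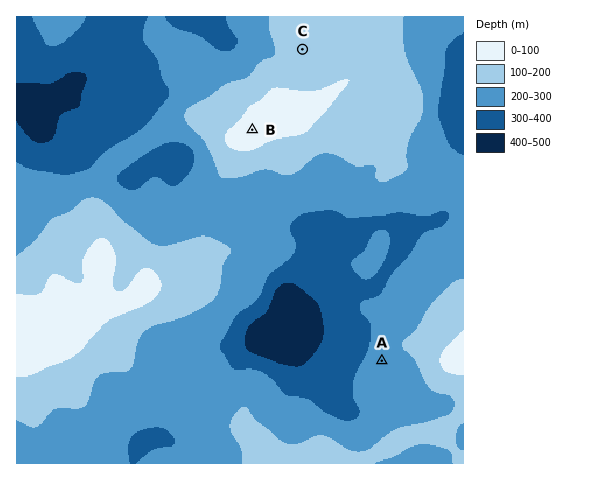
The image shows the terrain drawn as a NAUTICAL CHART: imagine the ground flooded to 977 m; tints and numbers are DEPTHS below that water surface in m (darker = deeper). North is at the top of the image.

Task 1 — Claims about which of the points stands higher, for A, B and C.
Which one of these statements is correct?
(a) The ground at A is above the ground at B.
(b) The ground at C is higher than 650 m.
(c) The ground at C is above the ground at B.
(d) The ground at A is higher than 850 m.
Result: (b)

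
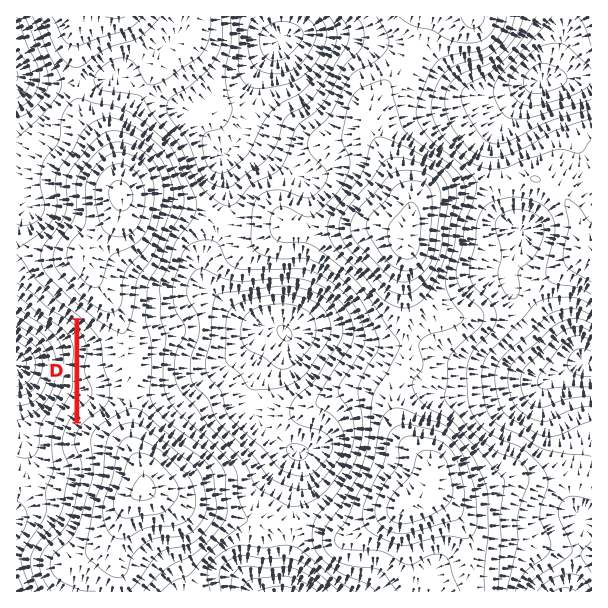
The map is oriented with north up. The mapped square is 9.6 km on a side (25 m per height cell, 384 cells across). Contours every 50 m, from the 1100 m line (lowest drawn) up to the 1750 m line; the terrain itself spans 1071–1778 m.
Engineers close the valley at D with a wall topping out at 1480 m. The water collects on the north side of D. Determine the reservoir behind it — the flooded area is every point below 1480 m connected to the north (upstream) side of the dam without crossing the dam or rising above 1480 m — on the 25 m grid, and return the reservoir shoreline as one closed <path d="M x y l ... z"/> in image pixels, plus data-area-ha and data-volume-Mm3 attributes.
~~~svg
<path d="M80 322l0 98 6-6 6-4 11-12-1-17-6-12 0-25-5-9-11-13z" data-area-ha="43" data-volume-Mm3="10.54"/>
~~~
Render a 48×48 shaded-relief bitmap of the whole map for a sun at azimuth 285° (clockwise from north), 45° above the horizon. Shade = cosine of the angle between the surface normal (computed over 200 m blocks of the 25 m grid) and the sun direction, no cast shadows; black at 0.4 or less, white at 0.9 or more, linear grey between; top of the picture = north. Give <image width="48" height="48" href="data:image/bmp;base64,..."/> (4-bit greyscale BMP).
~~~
<image width="48" height="48" href="data:image/bmp;base64,Qk32BAAAAAAAAHYAAAAoAAAAMAAAADAAAAABAAQAAAAAAIAEAAATCwAAEwsAABAAAAAAAAAAAAAAABEREQAiIiIAMzMzAERERABVVVUAZmZmAHd3dwCIiIgAmZmZAKqqqgC7u7sAzMzMAN3d3QDu7u4A////AO7bqZmFRGeGQ0Vmiau6qrupmqqFIiNHm+7bmaqGRFZlRFZ2eaupmaupmql1Q0RGmu7sqqqGZmZTNGd3ebupiJqYiql1RWZWmu/ty7qGZmZTNGiHis25iJmHeal1Vndmmu7t3cuXZnZDNHiIit7KqZh2Z4hkVndmid3u7tynZ3ZDJHmIms3czLl1ZnZEVndnicze7+24d3dTNGiYms3e3duWZmVEVmZnibvN7/7ah2ZTM2iIms3u7u25dlREVmZniavN3v/smHZTM1eIir3u/u3Kl1NFZmZnmaq83u/tqHZUREVnic3v/+3Ll0NGd2Z4mavM3e7tp2ZlVFVWis3v/+3cp0NGiGaJmavd3d7cl2ZmVVZmebzv/+3LpjNGiHeZmqve3d3bh2ZmVWZ4iave/+3KljNXiHiaqrze7d3KhmZmVWeamZq9/+25hkRXd3iru83u3czKhmd1Vnmruqm87tuYh1VmZ3m7u83u3MzKdmd2VnmrzLq83cqHd3ZVVnm7u83/3My5dWZnZnmqzMzMzcqHd3ZVRGiruu7/7cy5ZEVmd4mavN7dzLqIdmVURFeZmu//7cy5ZDRVaIiJrN7t3MuYdmVURFVniN7/7dy4ZDRVZ4iIrN7t3cuodmVURERFeLzd3dy4ZURUVWiIrN7u7cuoh2VVVEM0Z6u8zMuoZWVURVeIq83u7cuYiHVEVVQ0Z6qqu7qGVWZURVaImrze7cqYiYdUV2VFZ7uqq6lkRVZmVVVniazN3bqHiIdlaIZmeLu7u6hkREVndmVWeJq83Ll1Z2ZmeZh3iau7u5dUM0RoiHZWaJq7zLlkNFVnirqYmbvMuodlQzRoqYd2Z5q7zLpzADVomry6qrzdyodlQiNpqqmId5q7vMqDABRnibzcurze2oh1MhNpq7upiJvMvMuEAANneb3ty7zu3KmFMRNomry6mavdzMuVAAJWaK3ty7zu7cuWMRNXmrzLqazu3MuWEAJWaKzduqve7tyWMRNWirzLma3u3MunIAFFZ5vMqave7uynMiNGis3Lmazu7dy4QQFGd4q6mKvO7u2nQiI1es3Kmbze7t24UiNYiZmZiLve7+2nUyEki8zLqqvN7ty5YzR5q6mZmbvN7u2oUyEki8zMu6q83duoZEV5u7qZmbu83u2oZDI1erzN3LqrzLqHZVaJvMupmbu83dynZERGiavN3cu7u6h2ZmZ5rMy7qru7zMuXZVZ4iJq83czMupdmZWd4m8zLu8zMu7qHZmeJmJm83M3cuodmVWeIibzMy97dupmYdmeJmYmrzN3tuYdlRWeHeJvMzO7tuYmZl2d4iImrvN7typh1RFZ3Zoq8zO7tuHiqqXZndmiavN7uy6mGQ0VlRGmrzN7tp2eaqYdmVVaKve7+y7qXVEVDIleau93sp1Z5qZl2QzR5ve7+zLuodmVCADaaqt3sqGZniJqWQiNpvO7u3Lu5iIdSABWJu+7sqHdlZ4mXQhNom97t3LuqmqljABRpu+7cqYh1RnmXQiRnm83dzLupmqp0ECNoqw=="/>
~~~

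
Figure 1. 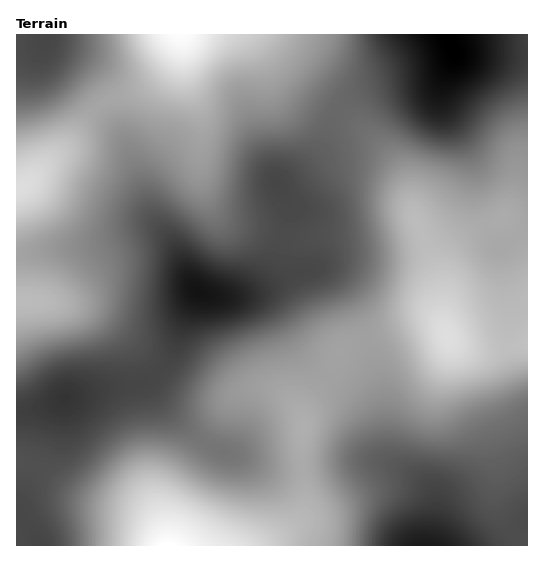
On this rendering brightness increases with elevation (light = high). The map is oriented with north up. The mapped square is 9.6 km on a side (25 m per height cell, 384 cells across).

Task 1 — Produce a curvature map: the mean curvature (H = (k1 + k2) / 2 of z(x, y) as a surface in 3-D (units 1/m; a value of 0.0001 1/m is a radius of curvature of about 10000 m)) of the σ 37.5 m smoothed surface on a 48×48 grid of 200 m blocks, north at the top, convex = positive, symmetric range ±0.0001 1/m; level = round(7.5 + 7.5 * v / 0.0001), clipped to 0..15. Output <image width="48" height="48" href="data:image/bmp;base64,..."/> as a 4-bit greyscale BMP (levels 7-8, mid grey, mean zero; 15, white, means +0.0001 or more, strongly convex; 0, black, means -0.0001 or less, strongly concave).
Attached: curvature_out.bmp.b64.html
<image width="48" height="48" href="data:image/bmp;base64,Qk32BAAAAAAAAHYAAAAoAAAAMAAAADAAAAABAAQAAAAAAIAEAAATCwAAEwsAABAAAAAAAAAAAAAAABEREQAiIiIAMzMzAERERABVVVUAZmZmAHd3dwCIiIgAmZmZAKqqqgC7u7sAzMzMAN3d3QDu7u4A////AIUgAmiInO7LmJq7uql3nfxgAAEjM1iqmHUhE2iIm8y7qqu7qqqZvv1hAAEjRYq6h2VDRoqqq7u7zLupmZmr3/6VM0VmaKzKdVVWirzMu8zN3LqHd3is7/65iZmHeKy5ZVVnms3t3d7duodmZVet7LuqvMp2Z5q5dmVmeJve///rhkMzM0atyXZ5q6dDRXmqmIdmQ0au///ZUhAAEke+tiI1Z2MRNWiqmJmGMRN8//63MAAAAlnepAACMzETVniYd6qYQhNZ3+uWIAAAFHvvowAAEjNWd3iHZqqYZDRXq6hkIRERNoz/tRARI0eaqHeId4iHZVVVeHQyJGZURov/2VRVRXnMp1Z4iGZmVFVVZkISSLuWRYvv65iHZorcljNGdzVUM0VVZTIkjP+3VpvNypmYd4rMljI0RCQyI0VWZTI2r//Ziau6mZmXZnm8p0MzIUQgAkVmVDI2rv/rq7uYeImHVFisuXd3QXUQAUVVVUMza+/ty7mHeJmHVEe927zLlqYQACRFZmUhOM7ty6h3iZmHU0fP/u7ty7cwACNGeZcxN73d3KmImqh2UzfP//3LzqhlRERWiqhCSLze7cqavLl2QzfP/9qHraqqqpl3eahTWKq83cu83tuWQ1jf/rdVebze//64eJdTVmVXiIm9/+2oZovv/ZZEV83////Zd3ZCIhAAEjac7t24ec7u24ZVZt3////ad3YwAAAAAANomZmXeu/bunVWd83v/sy6h4cgAAAAASIzMzVlau65qoZWeLvNyomqmZcQAAACVmQgAAIzSdypvJdniXiZh2eru6cAAEVWiYZBAAEiOMyZvJZWeTRWVVeczLcABKuYiJh0ISMhJ8yYqnQ0ZyIiNFabzLcACf/Jh4mYZUQhOMyYiGMjRiIRI0Z5mXQAPP/rh3iql2QiWu2oiHVEVlRDRFZmZSAAbv/ah2eJl1Mkjf64iId4h5mIh2ZmQQADr/2od2ZmZTI2v//IiImruN3cqHd2QQA43/t2VmVUQyJI7//Id3i92v/9qGZ3UQJ8/+pkNFVVRDNZ//+4d2ad2v/9llZ4YxSd//tjETRnd2VY3/65mGRqud/9llaHYzac7/xiAANomYZGre3MylNZqM7+yZmGRFea3/xhAAJYmXVFjO7dyVNqub7//tpzJHmJvvthAANWd2VXnf7blkWd66z//+pBFIl3retiE1ZmZmZ5zuyEIje//ZrO/9ggFYhljNpkWKqGVnir3scQADfP/Wec3rcxNodUfNpli9ymRYq8y4IAADjO7ERYvcqGZ4dVjMhFjNyWRGq7qEAAAlm92zEUjP/bqYd4rJUki8qFM0iqlzAAFHmrujAAWu/sqIibylEDe7l2QzaKl0EAJGeImEEAJ7yodni92TACebqYZUWKqXQhIiNFZlIABHdTNGnP6UEkeJqql2aKu5dCEAATVWQgAkQhNpvv/HVomIiruoiJq7ljEAAld3YwAkQia+///qibuoeJvMqHeJhkISNXmYdBE2VFnv///aiKu5h3ret0NXZTNFVoqg=="/>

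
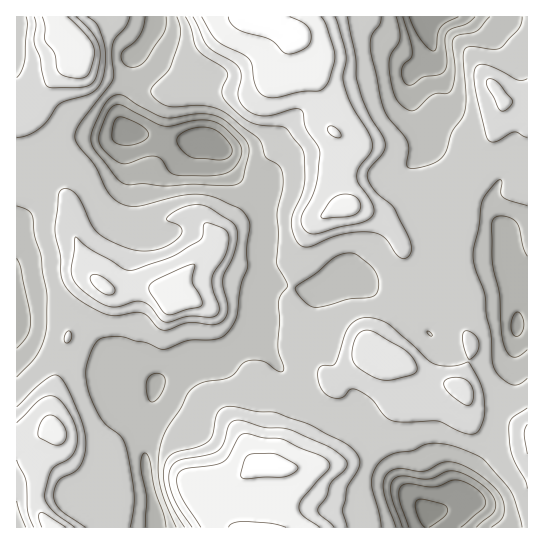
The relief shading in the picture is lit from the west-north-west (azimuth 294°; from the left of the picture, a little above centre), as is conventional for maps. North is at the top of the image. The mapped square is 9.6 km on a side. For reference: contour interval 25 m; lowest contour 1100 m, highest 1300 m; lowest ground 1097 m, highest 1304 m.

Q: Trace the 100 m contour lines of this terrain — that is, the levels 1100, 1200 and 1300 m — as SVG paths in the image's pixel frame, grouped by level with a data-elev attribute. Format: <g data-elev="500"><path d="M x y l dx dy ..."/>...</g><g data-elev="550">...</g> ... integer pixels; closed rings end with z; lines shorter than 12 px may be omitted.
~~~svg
<g data-elev="1100"><path d="M425 527l-4-5-5-13 0-7 3-3 23 5 5 5 0 4-3 4-15 10"/></g><g data-elev="1200"><path d="M130 527l4-30-7-45-5-14-16-13-5-7-11-22-4-23 5-20 7-13 9-3 18 0 21 6 17 6 24-8 27-1 11-5 8-10 4-10 4-29 7-19-1-18 3-23-2-8-7-9-23-10-12-4-11-1-12 1-46 11-8 0-8-3-12-10-14-27-18-23-2-8 3-9 35-47 1-5-2-20 1-10 2-6 11-12 4-9"/><path d="M381 527l-2-13-7-29 0-10 5-9 5-6 9-6 22-3 12-6 10-2 23 4 19 8 8 5 27 33 10 34"/><path d="M527 378l-8 6-8 0-10-7-7-8-2-10-1-25-5-20-1-19-10-28-2-12 6-29 3-24 4-8 11-12 2-2 3 1-1 12 3 5 23 8"/><path d="M430 336l-3-3 0-2 6 4z"/><path d="M315 307l-5-1-7-6-7-9 0-4 21-14 18-16 11-4 9 1 14 10 6 8 3 6 1 8-2 7-3 3-7 2-18 1-22 6z"/><path d="M17 206l11 4 5 7 1 17 7 21 6 43 0 29-5 18-8 14-17 18"/><path d="M177 17l4 14-4 18-7 20-18 18-1 7 8 8 8 4 36 0 11 2 9 4 35 26 3 5 5 14 14 10 3 7 0 9-6 30 1 22-1 27 11 24-7 9-3 8 2 18-2 28 5 17 0 5-5 0-15-10-13-1-7 3-9 11-5 4-23 4-8 3-10 8-7 16-16 24-6 20 0 25 5 20 12 29"/><path d="M522 17l-1 6-2 6-18 19-8 1-22-3-6 3-2 10 3 42-3 15-11 15-5 19-6 8-11 7-17 4-4-1-2-3 2-16-2-8-18-23-5-9-13-54 0-17 2-5 7-8 1-8"/></g><g data-elev="1300"><path d="M286 527l-15-4-28-2-10 2-4 4"/><path d="M242 478l43-1 9-4 4-6-4-4-18-9-25 0-4 2-3 5-3 13z"/><path d="M228 17l3 6 6 6 9 4 24 6 13 13 6 2 8-2 9-4 4-5 1-6-1-7-4-5-16-8"/></g>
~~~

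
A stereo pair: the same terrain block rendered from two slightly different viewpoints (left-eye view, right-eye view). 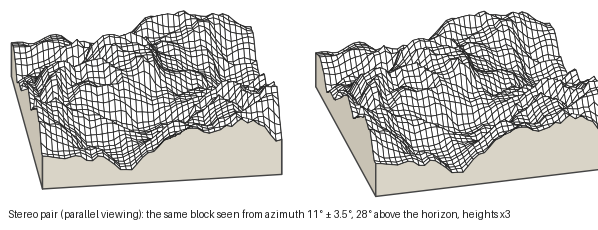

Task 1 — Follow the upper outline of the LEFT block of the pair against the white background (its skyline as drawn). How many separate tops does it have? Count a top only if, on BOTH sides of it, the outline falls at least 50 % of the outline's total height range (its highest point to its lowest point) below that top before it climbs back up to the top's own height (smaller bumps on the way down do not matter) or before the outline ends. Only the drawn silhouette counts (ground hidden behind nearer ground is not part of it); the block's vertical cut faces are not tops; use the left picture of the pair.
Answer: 0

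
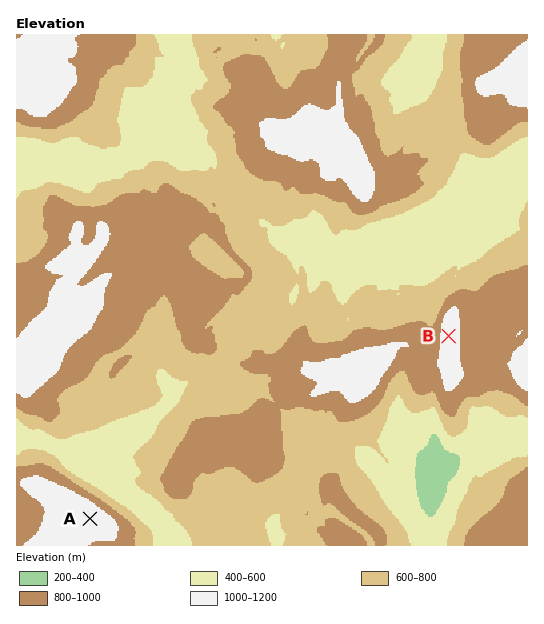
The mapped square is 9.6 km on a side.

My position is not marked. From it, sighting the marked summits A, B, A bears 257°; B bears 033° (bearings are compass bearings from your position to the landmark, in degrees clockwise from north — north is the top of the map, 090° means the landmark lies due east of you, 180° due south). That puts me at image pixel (372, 453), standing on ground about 580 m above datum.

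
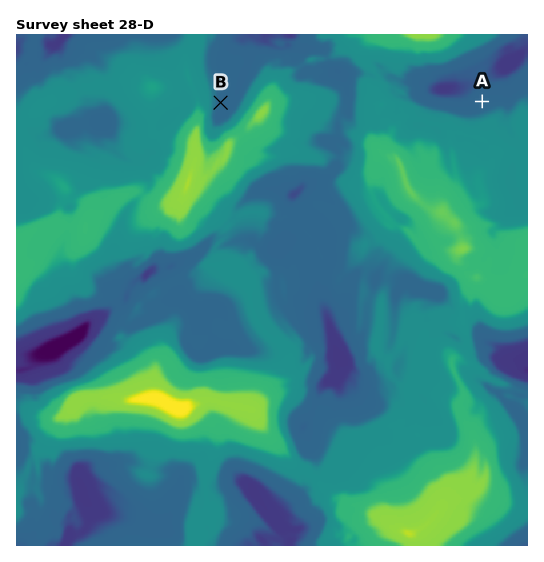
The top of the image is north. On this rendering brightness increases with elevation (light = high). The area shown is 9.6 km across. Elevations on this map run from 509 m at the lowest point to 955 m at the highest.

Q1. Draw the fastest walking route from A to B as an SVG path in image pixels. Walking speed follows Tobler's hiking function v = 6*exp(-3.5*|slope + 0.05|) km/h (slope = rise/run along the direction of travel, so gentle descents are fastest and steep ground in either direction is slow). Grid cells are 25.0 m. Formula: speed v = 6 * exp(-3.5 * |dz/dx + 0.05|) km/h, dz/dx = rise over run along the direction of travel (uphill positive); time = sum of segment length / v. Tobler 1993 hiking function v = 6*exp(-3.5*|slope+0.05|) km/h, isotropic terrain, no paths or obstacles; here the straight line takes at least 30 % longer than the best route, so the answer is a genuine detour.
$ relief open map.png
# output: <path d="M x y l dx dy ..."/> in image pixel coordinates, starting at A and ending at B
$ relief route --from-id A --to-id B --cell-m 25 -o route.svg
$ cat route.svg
<path d="M482 101l-44 0-40-20-9 0-8-4-7 0-8-4-4-4-16-8-17 0-6 3-5 0-3 1-32 0-8-4-5 0-8 4-21 22-3 1-11 11-6 4"/>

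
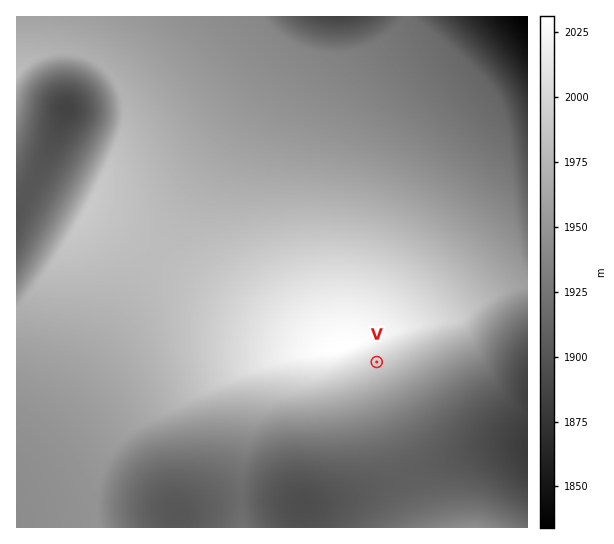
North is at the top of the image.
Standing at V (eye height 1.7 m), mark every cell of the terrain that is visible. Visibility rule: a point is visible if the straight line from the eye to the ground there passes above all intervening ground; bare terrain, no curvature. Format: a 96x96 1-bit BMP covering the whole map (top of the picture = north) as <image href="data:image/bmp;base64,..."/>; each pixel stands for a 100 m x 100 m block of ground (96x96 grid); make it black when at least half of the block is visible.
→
<image width="96" height="96" href="data:image/bmp;base64,Qk2+BAAAAAAAAD4AAAAoAAAAYAAAAGAAAAABAAEAAAAAAIAEAAATCwAAEwsAAAIAAAAAAAAA////AAAAAAAD//////////////8Af/////////////8AH/AH//////////8AB4AB//////////8AAAAAf/////////8AAAAAH/////////8AAAAAD/////////8AAAAAA/////////8AAAAAAf////////8AAAAAAH////////8AAAAAADA///////8AAAAAAAAH//////8AAAAAAAAD//////8AAAAAAAAB//////8AAAAAAAAA//////8AAAAAAAAAf/////8AAAAAAAAAP/////8AAAAAAAAAP/////8AAAAAAAAAH/////8AAAAAAAAAD/////8AAAAAAAAAD/////8AAAAAAAAAB/////8AAAAAAAAAA/////8AAAAAAAAAA/////8AAAAAAAAAAf////AAAAAAAAAAAf///+AAAAAAAAAAAf///+AAAAAAAAAAAf///8AAAAAAAAAAAf///4AAAAAAAAAAAf///wAAAAAAAAAAA////wAAAAAAAAAAB////gAAAAAAAAAAB////gAAAAAAAAAAAf///AAAAAAAAAAAAD///AAAAAAAAAAAAAf/+AAAAAAAAAAAAAB/+AAAAAAAAAAAAAAH8AAAAAAAAAAAAAAAIAAAAAAAAAAAAAAAAAAAAAAAAAAAAAAAAAAAAAAAAAAAAAAAAAAAAAAAAAAAAAAAAAAAAAAAAAAAAAAAAAAAAAAAAAAAAAAAAAAAAAAAAAAAAAAAAAAAAAAAAAAAAAAAAAAAAAAAAAAAAAAAAAAAAAAAAAAAAAAAAAAAAAAAAAAAAAAAAAAAAAAAAAAAAAAAAAAAAAAAAAAAAAAAAAAAAAAAAAAAAAAAAAAAAAAAAAAAAAAAAAAAAAAAAAAAAAAAAAAAAAAAAAAAAAAAAAAAAAAAAAAAAAAAAAAAAAAAAAAAAAAAAAAAAAAAAAAAAAAAAAAAAAAAAAAAAAAAAAAAAAAAAAAAAAAAAAAAAAAAAAAAAAAAAAAAAAAAAAAAAAAAAAAAAAAAAAAAAAAAAAAAAAAAAAAAAAAAAAAAAAAAAAAAAAAAAAAAAAAAAAAAAAAAAAAAAAAAAAAAAAAAAAAAAAAAAAAAAAAAAAAAAAAAAAAAAAAAAAAAAAAAAAAAAAAAAAAAAAAAAAAAAAAAAAAAAAAAAAAAAAAAAAAAAAAAAAAAAAAAAAAAAAAAAAAAAAAAAAAAAAAAAAAAAAAAAAAAAAAAAAAAAAAAAAAAAAAAAAAAAAAAAAAAAAAAAAAAAAAAAAAAAAAAAAAAAAAAAAAAAAAAAAAAAAAAAAAAAAAAAAAAAAAAAAAAAAAAAAAAAAAAAAAAAAAAAAAAAAAAAAAAAAAAAAAAAAAAAAAAAAAAAAAAAAAAAAAAAAAAAAAAAAAAAAAAAAAAAAAAAAAAAAAAAAAAAAAAAAAAAAAAAAAAAAAAAAAAAAAAAAAAAAAAAAAAAAAAAAAAAAAAAAAAAAAAAAAAAAAAAAAAAAAAAAAAAAAAAAAAAAAAAAAAAAAAAAAAAAAAAAAAAAAAAAAAAAA="/>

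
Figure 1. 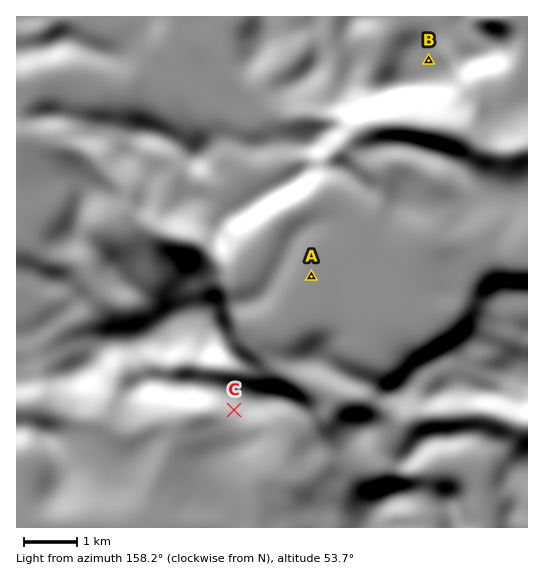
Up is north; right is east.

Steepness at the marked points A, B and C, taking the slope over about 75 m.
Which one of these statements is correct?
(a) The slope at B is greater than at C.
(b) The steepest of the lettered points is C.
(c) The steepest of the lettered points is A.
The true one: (b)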